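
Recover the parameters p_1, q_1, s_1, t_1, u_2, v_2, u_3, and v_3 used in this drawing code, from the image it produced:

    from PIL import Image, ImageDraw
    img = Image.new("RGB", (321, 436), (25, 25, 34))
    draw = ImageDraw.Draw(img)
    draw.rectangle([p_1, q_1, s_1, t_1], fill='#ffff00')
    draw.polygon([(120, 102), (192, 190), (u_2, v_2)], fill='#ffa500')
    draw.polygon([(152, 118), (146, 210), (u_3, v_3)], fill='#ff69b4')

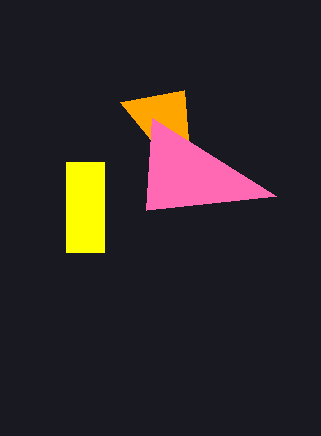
p_1 = 66
q_1 = 162
s_1 = 104
t_1 = 252
u_2 = 184
v_2 = 90
u_3 = 276
v_3 = 196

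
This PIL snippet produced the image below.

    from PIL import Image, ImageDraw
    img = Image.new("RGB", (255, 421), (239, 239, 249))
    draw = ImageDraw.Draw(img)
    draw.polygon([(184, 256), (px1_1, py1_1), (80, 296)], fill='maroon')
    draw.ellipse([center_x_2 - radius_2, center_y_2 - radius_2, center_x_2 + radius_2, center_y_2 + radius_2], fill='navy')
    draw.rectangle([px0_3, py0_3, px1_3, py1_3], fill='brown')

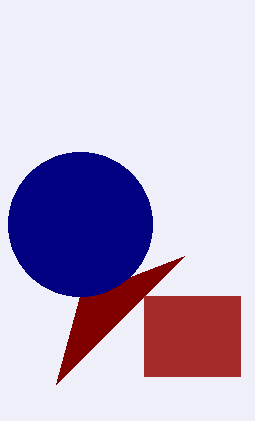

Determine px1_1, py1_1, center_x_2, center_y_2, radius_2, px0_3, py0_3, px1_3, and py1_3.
px1_1 = 56; py1_1 = 384; center_x_2 = 80; center_y_2 = 224; radius_2 = 72; px0_3 = 144; py0_3 = 296; px1_3 = 240; py1_3 = 376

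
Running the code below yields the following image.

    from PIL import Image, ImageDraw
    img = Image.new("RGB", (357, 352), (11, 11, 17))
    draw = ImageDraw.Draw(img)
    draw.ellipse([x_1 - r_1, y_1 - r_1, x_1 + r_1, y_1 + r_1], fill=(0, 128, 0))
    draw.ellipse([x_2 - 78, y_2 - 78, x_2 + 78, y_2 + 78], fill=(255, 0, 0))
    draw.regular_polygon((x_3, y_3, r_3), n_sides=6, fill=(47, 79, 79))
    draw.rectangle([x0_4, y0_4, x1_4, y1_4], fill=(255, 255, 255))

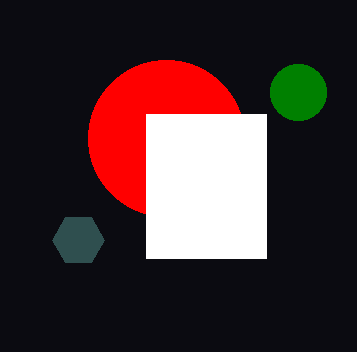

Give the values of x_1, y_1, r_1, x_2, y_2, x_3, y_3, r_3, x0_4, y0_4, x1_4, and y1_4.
x_1 = 298
y_1 = 92
r_1 = 28
x_2 = 166
y_2 = 138
x_3 = 78
y_3 = 240
r_3 = 26
x0_4 = 146
y0_4 = 114
x1_4 = 266
y1_4 = 258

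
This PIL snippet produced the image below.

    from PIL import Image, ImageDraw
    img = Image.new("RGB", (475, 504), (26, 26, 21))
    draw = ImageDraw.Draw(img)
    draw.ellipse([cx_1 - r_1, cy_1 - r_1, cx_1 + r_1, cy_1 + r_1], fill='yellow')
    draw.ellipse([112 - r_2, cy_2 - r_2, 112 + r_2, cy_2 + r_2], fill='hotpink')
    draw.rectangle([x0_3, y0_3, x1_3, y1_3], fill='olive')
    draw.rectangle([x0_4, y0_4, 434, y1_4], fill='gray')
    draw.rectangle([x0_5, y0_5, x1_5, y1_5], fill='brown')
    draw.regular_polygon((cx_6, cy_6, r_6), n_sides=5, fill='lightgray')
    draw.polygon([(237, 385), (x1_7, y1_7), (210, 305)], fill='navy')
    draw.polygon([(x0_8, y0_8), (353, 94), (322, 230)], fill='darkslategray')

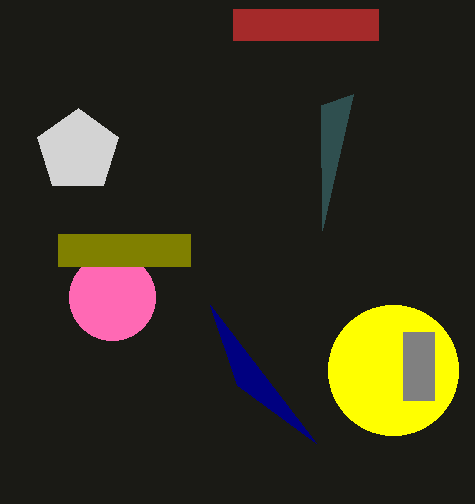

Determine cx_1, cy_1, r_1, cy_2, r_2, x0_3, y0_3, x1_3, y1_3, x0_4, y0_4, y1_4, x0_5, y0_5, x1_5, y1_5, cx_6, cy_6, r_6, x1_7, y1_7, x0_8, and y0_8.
cx_1 = 393, cy_1 = 370, r_1 = 65, cy_2 = 297, r_2 = 43, x0_3 = 58, y0_3 = 234, x1_3 = 190, y1_3 = 266, x0_4 = 403, y0_4 = 332, y1_4 = 400, x0_5 = 233, y0_5 = 9, x1_5 = 378, y1_5 = 40, cx_6 = 78, cy_6 = 151, r_6 = 43, x1_7 = 316, y1_7 = 443, x0_8 = 321, y0_8 = 105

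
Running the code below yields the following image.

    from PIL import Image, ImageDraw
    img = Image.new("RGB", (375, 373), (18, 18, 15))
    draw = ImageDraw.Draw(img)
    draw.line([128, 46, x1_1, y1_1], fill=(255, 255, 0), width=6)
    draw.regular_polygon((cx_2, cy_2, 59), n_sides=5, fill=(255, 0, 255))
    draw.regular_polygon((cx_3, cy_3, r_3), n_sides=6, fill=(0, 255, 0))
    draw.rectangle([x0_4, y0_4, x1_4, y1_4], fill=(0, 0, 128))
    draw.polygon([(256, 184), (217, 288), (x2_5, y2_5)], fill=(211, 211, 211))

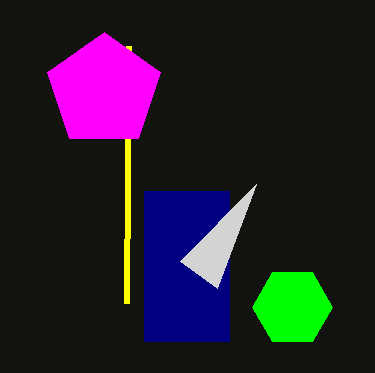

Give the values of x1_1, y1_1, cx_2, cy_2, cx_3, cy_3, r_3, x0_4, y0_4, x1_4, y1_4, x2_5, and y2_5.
x1_1 = 126, y1_1 = 303, cx_2 = 104, cy_2 = 91, cx_3 = 292, cy_3 = 307, r_3 = 40, x0_4 = 144, y0_4 = 191, x1_4 = 229, y1_4 = 341, x2_5 = 180, y2_5 = 261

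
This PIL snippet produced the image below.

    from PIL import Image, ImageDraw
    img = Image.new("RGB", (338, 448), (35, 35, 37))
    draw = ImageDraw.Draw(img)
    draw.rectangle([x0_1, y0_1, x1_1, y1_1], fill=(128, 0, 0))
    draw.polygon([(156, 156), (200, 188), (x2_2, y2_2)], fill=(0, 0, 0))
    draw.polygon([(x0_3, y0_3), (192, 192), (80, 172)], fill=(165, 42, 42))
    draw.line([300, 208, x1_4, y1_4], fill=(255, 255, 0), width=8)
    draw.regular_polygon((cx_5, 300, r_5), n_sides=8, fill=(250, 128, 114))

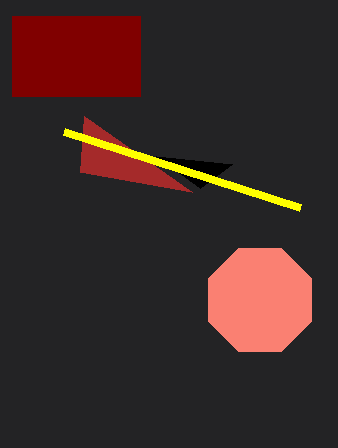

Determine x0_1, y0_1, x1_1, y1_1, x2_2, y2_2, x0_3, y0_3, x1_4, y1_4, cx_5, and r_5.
x0_1 = 12; y0_1 = 16; x1_1 = 140; y1_1 = 96; x2_2 = 232; y2_2 = 164; x0_3 = 84; y0_3 = 116; x1_4 = 64; y1_4 = 132; cx_5 = 260; r_5 = 56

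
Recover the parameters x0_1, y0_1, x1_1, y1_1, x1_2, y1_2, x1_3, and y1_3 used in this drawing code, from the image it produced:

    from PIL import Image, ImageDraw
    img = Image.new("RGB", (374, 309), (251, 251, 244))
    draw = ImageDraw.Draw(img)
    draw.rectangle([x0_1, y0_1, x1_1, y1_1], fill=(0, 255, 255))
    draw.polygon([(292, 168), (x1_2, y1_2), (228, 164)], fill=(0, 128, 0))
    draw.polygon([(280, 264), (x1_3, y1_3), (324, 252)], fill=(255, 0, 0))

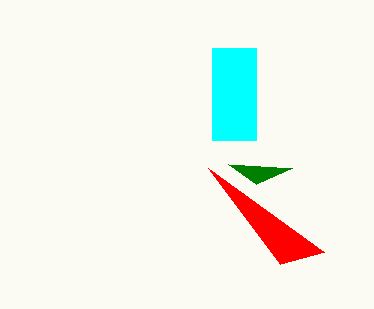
x0_1 = 212, y0_1 = 48, x1_1 = 256, y1_1 = 140, x1_2 = 256, y1_2 = 184, x1_3 = 208, y1_3 = 168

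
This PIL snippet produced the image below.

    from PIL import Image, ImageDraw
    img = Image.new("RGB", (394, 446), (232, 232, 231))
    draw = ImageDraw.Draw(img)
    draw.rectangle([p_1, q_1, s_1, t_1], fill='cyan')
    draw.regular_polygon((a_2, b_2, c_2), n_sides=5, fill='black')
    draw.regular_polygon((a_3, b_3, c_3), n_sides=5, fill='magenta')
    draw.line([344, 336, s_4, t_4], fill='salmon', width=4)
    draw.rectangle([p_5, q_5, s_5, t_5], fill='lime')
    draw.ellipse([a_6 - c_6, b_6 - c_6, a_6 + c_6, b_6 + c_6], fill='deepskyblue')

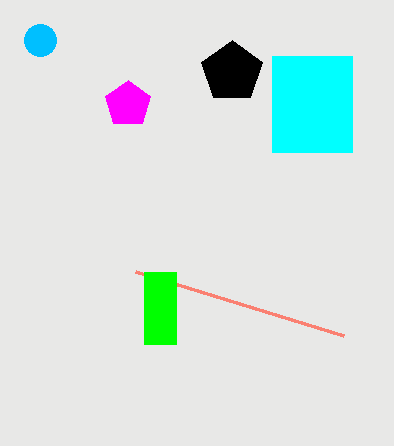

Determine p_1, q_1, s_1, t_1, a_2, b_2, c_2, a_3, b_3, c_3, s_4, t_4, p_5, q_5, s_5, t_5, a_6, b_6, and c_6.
p_1 = 272
q_1 = 56
s_1 = 352
t_1 = 152
a_2 = 232
b_2 = 72
c_2 = 32
a_3 = 128
b_3 = 104
c_3 = 24
s_4 = 136
t_4 = 272
p_5 = 144
q_5 = 272
s_5 = 176
t_5 = 344
a_6 = 40
b_6 = 40
c_6 = 16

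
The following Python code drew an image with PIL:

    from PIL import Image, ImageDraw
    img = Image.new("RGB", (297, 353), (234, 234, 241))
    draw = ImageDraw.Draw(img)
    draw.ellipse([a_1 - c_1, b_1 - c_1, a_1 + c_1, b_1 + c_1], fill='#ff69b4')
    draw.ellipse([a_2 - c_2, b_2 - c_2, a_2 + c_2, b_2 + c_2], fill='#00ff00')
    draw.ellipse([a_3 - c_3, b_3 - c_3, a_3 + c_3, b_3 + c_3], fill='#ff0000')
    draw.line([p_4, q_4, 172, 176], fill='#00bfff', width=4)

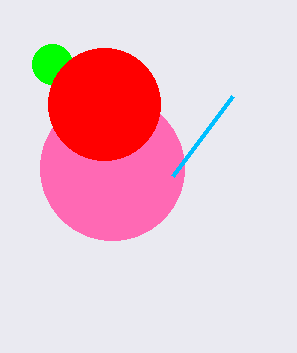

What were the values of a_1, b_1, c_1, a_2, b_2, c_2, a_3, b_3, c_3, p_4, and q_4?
a_1 = 112, b_1 = 168, c_1 = 72, a_2 = 52, b_2 = 64, c_2 = 20, a_3 = 104, b_3 = 104, c_3 = 56, p_4 = 232, q_4 = 96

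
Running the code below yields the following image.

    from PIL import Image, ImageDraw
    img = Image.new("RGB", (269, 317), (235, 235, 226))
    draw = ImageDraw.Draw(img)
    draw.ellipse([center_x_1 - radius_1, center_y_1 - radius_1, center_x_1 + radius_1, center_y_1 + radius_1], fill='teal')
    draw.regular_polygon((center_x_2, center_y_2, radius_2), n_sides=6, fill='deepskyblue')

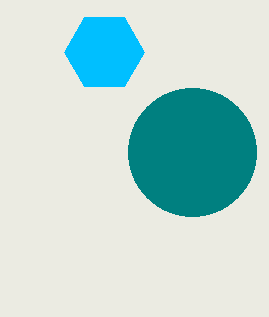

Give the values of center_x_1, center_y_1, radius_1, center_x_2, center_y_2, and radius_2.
center_x_1 = 192, center_y_1 = 152, radius_1 = 64, center_x_2 = 104, center_y_2 = 52, radius_2 = 40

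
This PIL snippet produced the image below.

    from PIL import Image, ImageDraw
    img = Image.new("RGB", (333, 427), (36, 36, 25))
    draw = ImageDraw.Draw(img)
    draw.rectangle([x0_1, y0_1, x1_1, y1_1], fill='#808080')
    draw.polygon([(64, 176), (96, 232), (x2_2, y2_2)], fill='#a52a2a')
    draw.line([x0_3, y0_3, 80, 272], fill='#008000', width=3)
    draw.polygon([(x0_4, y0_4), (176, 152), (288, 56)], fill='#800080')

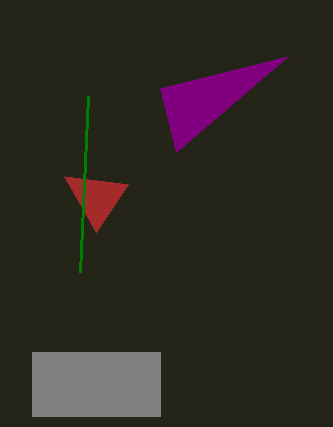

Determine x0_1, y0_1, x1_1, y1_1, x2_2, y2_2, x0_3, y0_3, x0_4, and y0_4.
x0_1 = 32
y0_1 = 352
x1_1 = 160
y1_1 = 416
x2_2 = 128
y2_2 = 184
x0_3 = 88
y0_3 = 96
x0_4 = 160
y0_4 = 88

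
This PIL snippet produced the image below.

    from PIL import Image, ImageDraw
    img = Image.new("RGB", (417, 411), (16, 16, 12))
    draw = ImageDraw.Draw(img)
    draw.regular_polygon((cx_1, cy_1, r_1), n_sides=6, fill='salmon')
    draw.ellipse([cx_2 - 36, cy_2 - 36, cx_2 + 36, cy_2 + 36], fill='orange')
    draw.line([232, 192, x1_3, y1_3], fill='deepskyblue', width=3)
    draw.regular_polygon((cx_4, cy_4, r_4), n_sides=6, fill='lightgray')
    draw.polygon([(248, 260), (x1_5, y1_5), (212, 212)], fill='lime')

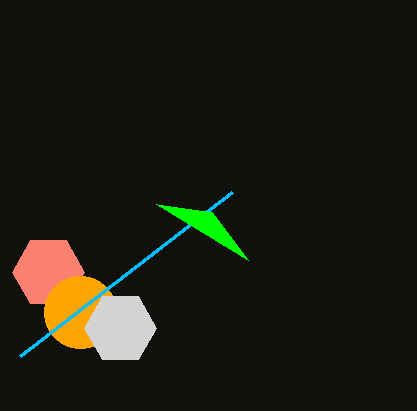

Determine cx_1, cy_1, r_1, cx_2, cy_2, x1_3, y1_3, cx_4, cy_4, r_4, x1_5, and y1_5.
cx_1 = 48
cy_1 = 272
r_1 = 36
cx_2 = 80
cy_2 = 312
x1_3 = 20
y1_3 = 356
cx_4 = 120
cy_4 = 328
r_4 = 36
x1_5 = 156
y1_5 = 204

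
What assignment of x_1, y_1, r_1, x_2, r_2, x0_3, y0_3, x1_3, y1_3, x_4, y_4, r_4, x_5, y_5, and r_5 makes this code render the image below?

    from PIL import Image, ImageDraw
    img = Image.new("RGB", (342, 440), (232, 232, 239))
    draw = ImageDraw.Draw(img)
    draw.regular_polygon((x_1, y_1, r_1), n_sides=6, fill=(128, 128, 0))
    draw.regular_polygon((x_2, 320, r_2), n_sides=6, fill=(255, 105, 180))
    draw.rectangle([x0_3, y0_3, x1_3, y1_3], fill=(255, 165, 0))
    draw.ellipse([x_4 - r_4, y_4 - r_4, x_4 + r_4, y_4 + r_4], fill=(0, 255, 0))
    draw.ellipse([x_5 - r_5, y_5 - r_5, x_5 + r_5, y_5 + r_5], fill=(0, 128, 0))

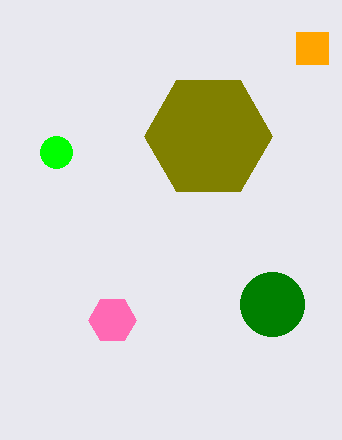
x_1 = 208; y_1 = 136; r_1 = 64; x_2 = 112; r_2 = 24; x0_3 = 296; y0_3 = 32; x1_3 = 328; y1_3 = 64; x_4 = 56; y_4 = 152; r_4 = 16; x_5 = 272; y_5 = 304; r_5 = 32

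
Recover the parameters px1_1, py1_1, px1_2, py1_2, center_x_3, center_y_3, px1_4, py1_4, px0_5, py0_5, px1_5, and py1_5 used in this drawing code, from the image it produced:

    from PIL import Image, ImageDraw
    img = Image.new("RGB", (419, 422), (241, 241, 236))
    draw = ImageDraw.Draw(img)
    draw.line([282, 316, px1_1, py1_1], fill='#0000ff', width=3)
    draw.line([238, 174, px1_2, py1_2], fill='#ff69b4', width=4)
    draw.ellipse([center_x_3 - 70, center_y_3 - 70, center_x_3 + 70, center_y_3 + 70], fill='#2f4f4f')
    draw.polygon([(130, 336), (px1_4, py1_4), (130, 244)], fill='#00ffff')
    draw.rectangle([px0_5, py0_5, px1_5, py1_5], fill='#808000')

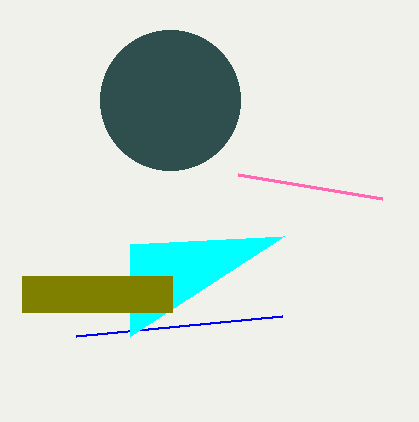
px1_1 = 76, py1_1 = 336, px1_2 = 382, py1_2 = 198, center_x_3 = 170, center_y_3 = 100, px1_4 = 284, py1_4 = 236, px0_5 = 22, py0_5 = 276, px1_5 = 172, py1_5 = 312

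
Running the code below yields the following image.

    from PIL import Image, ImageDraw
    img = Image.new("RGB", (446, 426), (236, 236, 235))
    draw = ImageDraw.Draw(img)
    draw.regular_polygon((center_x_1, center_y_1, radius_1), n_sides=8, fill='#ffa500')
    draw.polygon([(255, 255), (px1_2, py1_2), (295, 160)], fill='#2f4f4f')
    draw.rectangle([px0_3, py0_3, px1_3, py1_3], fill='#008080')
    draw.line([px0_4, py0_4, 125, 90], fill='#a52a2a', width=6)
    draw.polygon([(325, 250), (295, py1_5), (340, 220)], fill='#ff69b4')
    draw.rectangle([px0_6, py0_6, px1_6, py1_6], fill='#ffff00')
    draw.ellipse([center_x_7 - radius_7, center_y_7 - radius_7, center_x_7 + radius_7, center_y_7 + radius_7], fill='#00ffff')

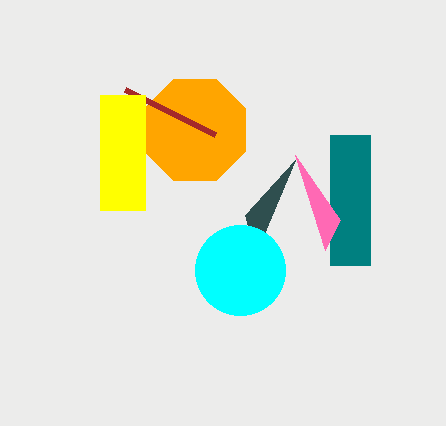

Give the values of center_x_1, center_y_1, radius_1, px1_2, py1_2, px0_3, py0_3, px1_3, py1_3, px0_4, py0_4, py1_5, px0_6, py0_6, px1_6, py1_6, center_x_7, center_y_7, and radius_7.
center_x_1 = 195, center_y_1 = 130, radius_1 = 55, px1_2 = 245, py1_2 = 215, px0_3 = 330, py0_3 = 135, px1_3 = 370, py1_3 = 265, px0_4 = 215, py0_4 = 135, py1_5 = 155, px0_6 = 100, py0_6 = 95, px1_6 = 145, py1_6 = 210, center_x_7 = 240, center_y_7 = 270, radius_7 = 45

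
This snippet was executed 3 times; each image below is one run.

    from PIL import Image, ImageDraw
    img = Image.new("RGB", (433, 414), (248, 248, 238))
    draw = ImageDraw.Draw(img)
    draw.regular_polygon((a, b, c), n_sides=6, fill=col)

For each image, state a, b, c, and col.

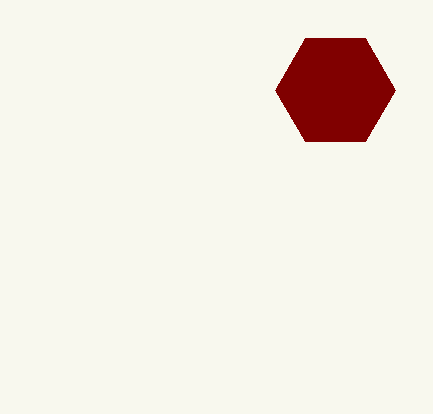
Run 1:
a = 335
b = 90
c = 60
col = 'maroon'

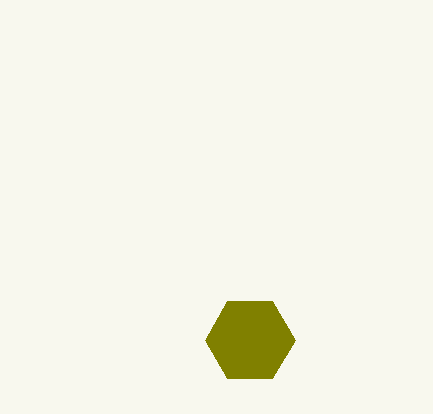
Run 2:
a = 250; b = 340; c = 45; col = 'olive'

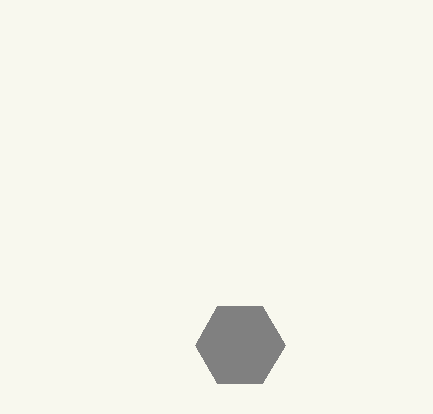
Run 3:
a = 240
b = 345
c = 45
col = 'gray'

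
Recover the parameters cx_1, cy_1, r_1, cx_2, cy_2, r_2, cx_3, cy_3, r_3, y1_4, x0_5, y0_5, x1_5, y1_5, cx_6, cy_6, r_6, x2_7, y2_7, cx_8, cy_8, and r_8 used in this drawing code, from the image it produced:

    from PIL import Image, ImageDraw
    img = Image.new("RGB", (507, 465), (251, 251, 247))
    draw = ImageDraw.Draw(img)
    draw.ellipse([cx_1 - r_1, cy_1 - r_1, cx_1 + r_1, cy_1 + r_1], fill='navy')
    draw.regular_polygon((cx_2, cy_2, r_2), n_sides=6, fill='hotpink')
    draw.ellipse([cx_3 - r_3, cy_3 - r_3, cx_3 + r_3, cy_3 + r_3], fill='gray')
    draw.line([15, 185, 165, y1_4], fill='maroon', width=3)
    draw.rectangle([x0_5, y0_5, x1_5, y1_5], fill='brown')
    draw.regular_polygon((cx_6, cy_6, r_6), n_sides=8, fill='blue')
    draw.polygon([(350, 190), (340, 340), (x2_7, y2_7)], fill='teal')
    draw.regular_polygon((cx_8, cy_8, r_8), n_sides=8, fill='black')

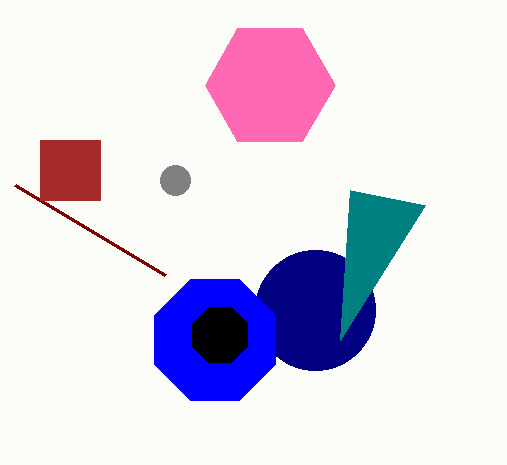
cx_1 = 315
cy_1 = 310
r_1 = 60
cx_2 = 270
cy_2 = 85
r_2 = 65
cx_3 = 175
cy_3 = 180
r_3 = 15
y1_4 = 275
x0_5 = 40
y0_5 = 140
x1_5 = 100
y1_5 = 200
cx_6 = 215
cy_6 = 340
r_6 = 65
x2_7 = 425
y2_7 = 205
cx_8 = 220
cy_8 = 335
r_8 = 30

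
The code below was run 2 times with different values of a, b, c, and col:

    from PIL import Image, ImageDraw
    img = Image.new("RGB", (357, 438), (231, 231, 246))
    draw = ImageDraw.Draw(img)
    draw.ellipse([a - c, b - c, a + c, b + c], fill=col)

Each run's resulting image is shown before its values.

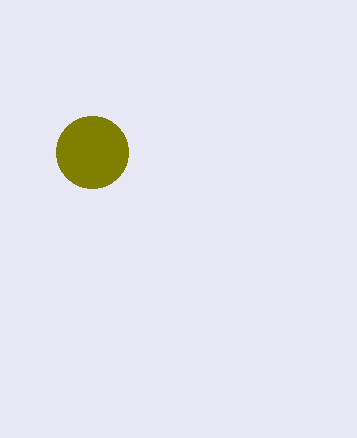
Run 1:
a = 92; b = 152; c = 36; col = 'olive'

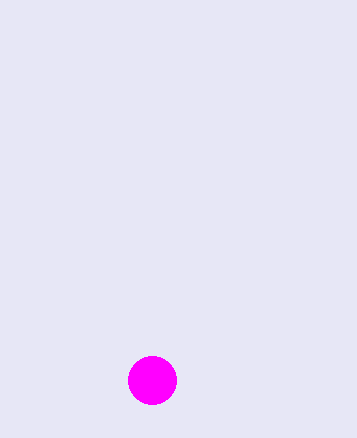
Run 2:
a = 152; b = 380; c = 24; col = 'magenta'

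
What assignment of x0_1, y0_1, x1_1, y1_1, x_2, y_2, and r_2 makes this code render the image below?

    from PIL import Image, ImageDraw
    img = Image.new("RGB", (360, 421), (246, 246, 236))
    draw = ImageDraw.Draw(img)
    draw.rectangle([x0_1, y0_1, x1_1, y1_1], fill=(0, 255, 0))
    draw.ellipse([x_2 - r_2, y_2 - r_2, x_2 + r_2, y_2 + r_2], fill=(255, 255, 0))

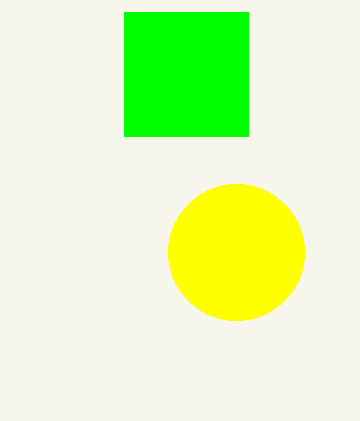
x0_1 = 124; y0_1 = 12; x1_1 = 248; y1_1 = 136; x_2 = 236; y_2 = 252; r_2 = 68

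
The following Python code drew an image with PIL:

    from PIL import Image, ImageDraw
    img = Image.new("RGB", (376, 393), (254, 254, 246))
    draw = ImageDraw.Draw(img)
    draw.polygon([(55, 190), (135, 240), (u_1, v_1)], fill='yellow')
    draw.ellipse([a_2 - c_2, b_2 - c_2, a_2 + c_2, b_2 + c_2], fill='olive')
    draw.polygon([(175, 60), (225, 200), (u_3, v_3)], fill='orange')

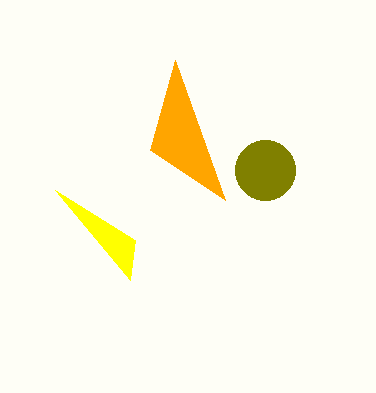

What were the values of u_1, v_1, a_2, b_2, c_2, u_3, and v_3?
u_1 = 130, v_1 = 280, a_2 = 265, b_2 = 170, c_2 = 30, u_3 = 150, v_3 = 150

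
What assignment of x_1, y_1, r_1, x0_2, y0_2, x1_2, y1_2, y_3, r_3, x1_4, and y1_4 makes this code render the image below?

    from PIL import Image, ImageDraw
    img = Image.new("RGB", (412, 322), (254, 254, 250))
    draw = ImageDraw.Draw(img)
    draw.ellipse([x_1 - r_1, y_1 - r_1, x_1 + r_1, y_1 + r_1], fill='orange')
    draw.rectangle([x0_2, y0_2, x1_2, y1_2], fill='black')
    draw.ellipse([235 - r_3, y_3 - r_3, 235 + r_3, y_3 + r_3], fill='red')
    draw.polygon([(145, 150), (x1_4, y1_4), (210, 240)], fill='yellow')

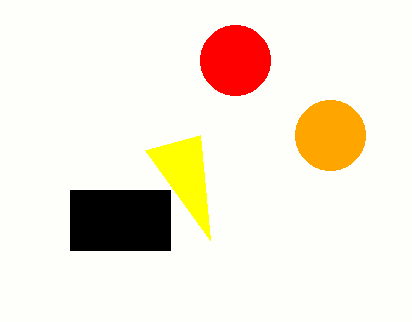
x_1 = 330, y_1 = 135, r_1 = 35, x0_2 = 70, y0_2 = 190, x1_2 = 170, y1_2 = 250, y_3 = 60, r_3 = 35, x1_4 = 200, y1_4 = 135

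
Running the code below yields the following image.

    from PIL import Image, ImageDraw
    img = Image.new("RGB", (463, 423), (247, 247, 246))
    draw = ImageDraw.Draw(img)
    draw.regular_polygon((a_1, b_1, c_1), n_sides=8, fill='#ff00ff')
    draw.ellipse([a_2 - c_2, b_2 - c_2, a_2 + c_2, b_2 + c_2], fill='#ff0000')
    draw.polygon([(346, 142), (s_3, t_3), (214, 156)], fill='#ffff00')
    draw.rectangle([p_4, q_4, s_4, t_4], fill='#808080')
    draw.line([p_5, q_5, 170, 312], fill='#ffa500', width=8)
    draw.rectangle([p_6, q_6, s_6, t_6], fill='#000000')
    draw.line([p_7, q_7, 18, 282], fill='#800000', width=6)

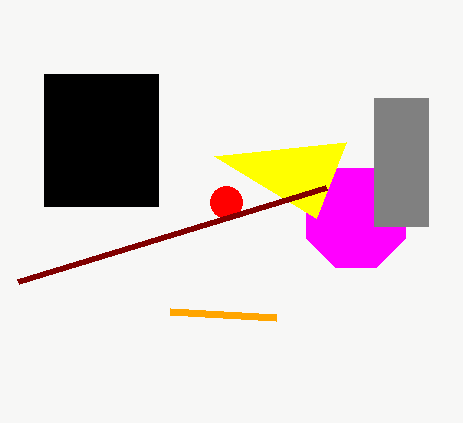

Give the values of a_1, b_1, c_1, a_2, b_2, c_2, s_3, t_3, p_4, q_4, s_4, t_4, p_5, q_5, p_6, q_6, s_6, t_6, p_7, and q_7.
a_1 = 356, b_1 = 218, c_1 = 54, a_2 = 226, b_2 = 202, c_2 = 16, s_3 = 316, t_3 = 218, p_4 = 374, q_4 = 98, s_4 = 428, t_4 = 226, p_5 = 276, q_5 = 318, p_6 = 44, q_6 = 74, s_6 = 158, t_6 = 206, p_7 = 326, q_7 = 188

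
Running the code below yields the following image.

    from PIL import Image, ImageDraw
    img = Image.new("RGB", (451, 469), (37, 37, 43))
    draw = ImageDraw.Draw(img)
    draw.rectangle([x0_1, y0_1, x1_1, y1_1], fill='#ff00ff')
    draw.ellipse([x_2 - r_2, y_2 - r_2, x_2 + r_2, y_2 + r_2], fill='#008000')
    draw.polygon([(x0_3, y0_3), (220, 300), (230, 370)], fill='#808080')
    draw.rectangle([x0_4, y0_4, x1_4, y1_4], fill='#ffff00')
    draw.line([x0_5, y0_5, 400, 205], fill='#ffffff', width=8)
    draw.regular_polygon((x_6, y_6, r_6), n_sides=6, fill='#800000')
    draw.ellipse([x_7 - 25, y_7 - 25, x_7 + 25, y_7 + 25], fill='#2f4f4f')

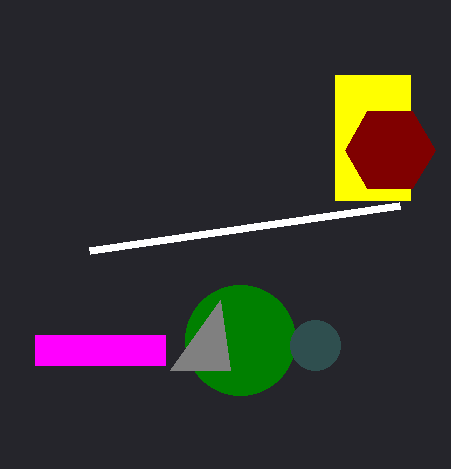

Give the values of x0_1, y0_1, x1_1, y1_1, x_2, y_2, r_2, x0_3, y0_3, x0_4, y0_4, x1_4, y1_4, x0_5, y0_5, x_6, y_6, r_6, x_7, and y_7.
x0_1 = 35
y0_1 = 335
x1_1 = 165
y1_1 = 365
x_2 = 240
y_2 = 340
r_2 = 55
x0_3 = 170
y0_3 = 370
x0_4 = 335
y0_4 = 75
x1_4 = 410
y1_4 = 200
x0_5 = 90
y0_5 = 250
x_6 = 390
y_6 = 150
r_6 = 45
x_7 = 315
y_7 = 345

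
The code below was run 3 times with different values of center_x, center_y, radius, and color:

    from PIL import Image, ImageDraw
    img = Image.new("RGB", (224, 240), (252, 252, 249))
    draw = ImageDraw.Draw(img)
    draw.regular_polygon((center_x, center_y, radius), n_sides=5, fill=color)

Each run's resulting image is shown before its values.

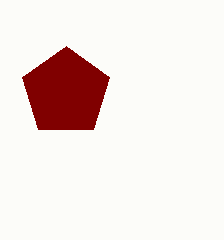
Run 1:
center_x = 66, center_y = 92, radius = 46, color = 'maroon'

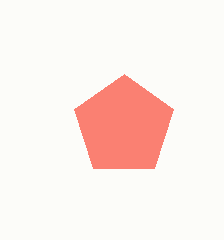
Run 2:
center_x = 124; center_y = 126; radius = 52; color = 'salmon'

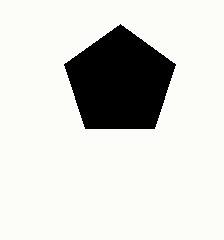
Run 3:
center_x = 120; center_y = 82; radius = 58; color = 'black'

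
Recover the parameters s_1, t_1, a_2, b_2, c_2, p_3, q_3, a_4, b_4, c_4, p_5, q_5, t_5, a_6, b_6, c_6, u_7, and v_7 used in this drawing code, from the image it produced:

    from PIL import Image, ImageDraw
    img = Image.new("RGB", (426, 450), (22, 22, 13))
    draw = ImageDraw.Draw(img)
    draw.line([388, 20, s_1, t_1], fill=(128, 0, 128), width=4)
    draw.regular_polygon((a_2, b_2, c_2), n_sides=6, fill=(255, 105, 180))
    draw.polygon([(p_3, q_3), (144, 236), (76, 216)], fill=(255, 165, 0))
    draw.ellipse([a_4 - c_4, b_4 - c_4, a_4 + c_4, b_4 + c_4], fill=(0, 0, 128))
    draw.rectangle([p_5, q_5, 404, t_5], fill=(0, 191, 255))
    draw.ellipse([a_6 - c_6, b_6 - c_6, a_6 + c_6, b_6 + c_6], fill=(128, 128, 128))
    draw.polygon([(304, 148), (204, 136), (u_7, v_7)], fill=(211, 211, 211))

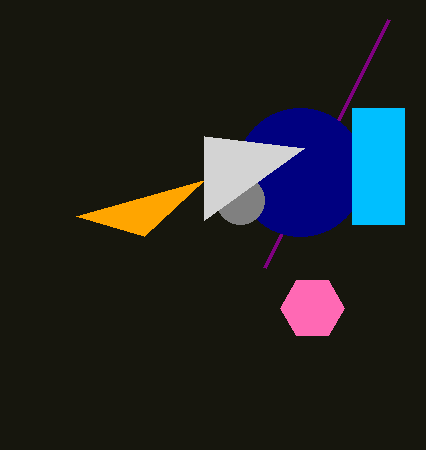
s_1 = 264; t_1 = 268; a_2 = 312; b_2 = 308; c_2 = 32; p_3 = 204; q_3 = 180; a_4 = 300; b_4 = 172; c_4 = 64; p_5 = 352; q_5 = 108; t_5 = 224; a_6 = 240; b_6 = 200; c_6 = 24; u_7 = 204; v_7 = 220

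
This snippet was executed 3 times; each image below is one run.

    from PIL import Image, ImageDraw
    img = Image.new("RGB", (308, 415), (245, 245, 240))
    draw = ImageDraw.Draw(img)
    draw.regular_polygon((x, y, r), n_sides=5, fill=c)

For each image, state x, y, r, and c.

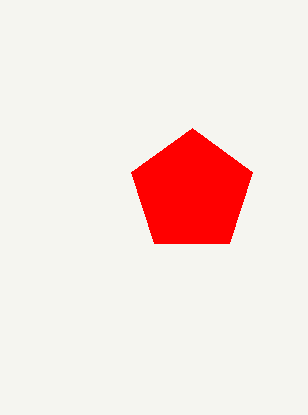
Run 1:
x = 192; y = 192; r = 64; c = 'red'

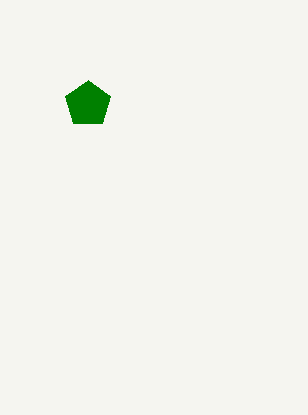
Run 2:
x = 88
y = 104
r = 24
c = 'green'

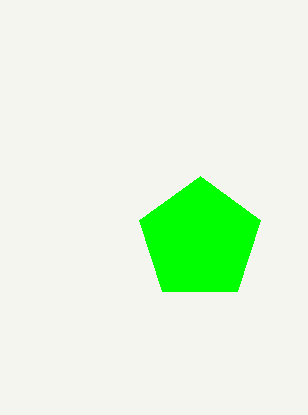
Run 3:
x = 200; y = 240; r = 64; c = 'lime'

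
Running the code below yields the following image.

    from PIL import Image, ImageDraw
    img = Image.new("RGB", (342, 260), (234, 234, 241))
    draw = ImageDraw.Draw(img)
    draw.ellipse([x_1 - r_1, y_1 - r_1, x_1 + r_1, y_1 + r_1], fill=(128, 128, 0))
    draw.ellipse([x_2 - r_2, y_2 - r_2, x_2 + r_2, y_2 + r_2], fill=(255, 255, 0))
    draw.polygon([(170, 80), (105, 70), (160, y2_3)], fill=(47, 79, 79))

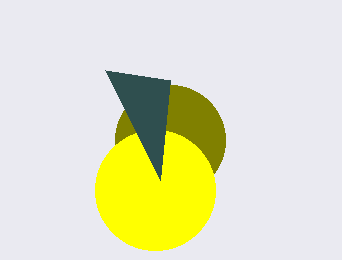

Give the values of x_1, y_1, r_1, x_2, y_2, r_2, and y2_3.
x_1 = 170; y_1 = 140; r_1 = 55; x_2 = 155; y_2 = 190; r_2 = 60; y2_3 = 180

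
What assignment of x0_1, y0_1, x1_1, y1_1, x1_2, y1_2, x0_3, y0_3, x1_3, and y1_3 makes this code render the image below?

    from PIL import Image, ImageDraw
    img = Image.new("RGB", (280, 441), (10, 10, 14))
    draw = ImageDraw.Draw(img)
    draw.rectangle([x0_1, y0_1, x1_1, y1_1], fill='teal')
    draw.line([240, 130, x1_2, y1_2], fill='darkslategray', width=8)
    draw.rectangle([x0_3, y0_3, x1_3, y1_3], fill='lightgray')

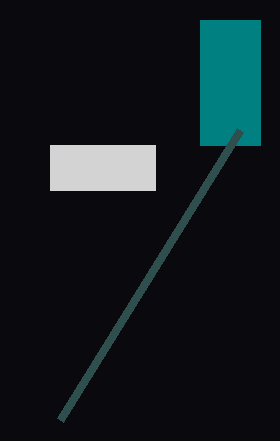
x0_1 = 200
y0_1 = 20
x1_1 = 260
y1_1 = 145
x1_2 = 60
y1_2 = 420
x0_3 = 50
y0_3 = 145
x1_3 = 155
y1_3 = 190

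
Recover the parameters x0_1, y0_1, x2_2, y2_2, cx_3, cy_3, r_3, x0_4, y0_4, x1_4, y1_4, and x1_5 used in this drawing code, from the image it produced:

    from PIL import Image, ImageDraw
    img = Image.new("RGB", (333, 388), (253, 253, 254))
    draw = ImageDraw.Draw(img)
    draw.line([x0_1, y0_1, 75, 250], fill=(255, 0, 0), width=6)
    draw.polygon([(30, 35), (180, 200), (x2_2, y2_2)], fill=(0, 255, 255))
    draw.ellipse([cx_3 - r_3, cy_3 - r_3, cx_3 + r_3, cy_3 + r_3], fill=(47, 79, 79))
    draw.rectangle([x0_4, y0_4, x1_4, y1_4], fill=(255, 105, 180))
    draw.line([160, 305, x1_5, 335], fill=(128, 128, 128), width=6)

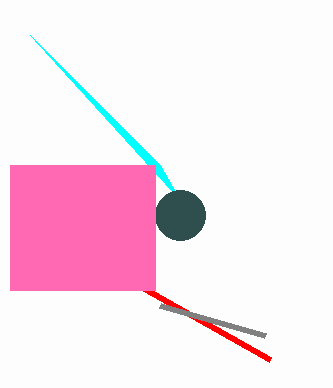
x0_1 = 270; y0_1 = 360; x2_2 = 160; y2_2 = 165; cx_3 = 180; cy_3 = 215; r_3 = 25; x0_4 = 10; y0_4 = 165; x1_4 = 155; y1_4 = 290; x1_5 = 265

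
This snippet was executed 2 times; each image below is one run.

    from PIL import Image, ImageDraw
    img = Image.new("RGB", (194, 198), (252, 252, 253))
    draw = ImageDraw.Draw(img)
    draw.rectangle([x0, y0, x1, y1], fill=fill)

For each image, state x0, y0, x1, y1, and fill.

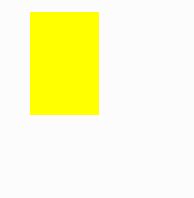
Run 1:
x0 = 30
y0 = 12
x1 = 98
y1 = 114
fill = 'yellow'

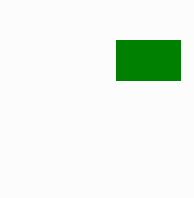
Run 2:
x0 = 116, y0 = 40, x1 = 180, y1 = 80, fill = 'green'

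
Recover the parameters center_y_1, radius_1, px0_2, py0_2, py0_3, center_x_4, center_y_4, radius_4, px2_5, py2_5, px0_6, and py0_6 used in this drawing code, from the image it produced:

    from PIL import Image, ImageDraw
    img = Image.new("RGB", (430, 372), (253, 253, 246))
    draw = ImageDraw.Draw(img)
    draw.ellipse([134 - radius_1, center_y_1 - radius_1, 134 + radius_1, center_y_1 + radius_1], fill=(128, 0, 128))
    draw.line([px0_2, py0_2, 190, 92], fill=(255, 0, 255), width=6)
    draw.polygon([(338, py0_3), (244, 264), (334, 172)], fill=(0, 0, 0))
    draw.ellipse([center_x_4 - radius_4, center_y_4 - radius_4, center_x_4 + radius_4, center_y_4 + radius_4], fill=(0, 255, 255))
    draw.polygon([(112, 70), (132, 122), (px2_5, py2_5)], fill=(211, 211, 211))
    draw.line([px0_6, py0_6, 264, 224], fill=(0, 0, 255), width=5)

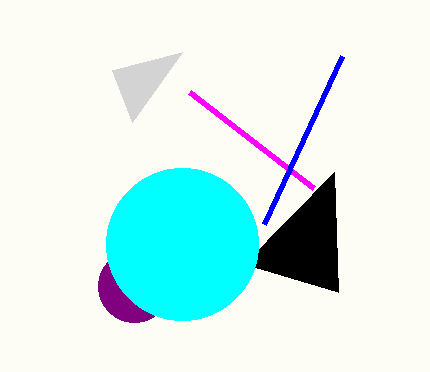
center_y_1 = 286; radius_1 = 36; px0_2 = 314; py0_2 = 188; py0_3 = 292; center_x_4 = 182; center_y_4 = 244; radius_4 = 76; px2_5 = 182; py2_5 = 52; px0_6 = 342; py0_6 = 56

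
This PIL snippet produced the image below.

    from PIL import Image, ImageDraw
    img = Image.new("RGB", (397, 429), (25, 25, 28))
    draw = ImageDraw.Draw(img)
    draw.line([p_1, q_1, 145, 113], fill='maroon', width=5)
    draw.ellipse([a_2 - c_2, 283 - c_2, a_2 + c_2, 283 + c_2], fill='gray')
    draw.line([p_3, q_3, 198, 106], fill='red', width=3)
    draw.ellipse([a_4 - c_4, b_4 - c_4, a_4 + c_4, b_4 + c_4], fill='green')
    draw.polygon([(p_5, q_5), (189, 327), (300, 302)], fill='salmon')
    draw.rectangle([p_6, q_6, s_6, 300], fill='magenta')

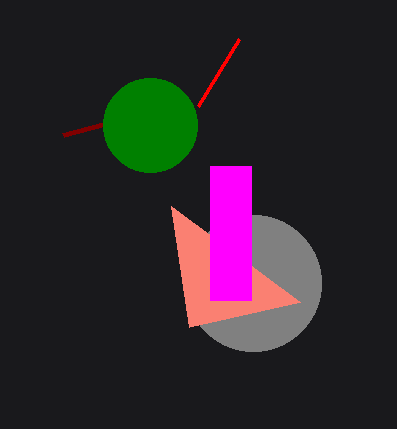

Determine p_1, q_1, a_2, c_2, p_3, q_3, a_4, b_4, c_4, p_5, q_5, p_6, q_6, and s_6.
p_1 = 63, q_1 = 135, a_2 = 253, c_2 = 68, p_3 = 239, q_3 = 39, a_4 = 150, b_4 = 125, c_4 = 47, p_5 = 171, q_5 = 206, p_6 = 210, q_6 = 166, s_6 = 251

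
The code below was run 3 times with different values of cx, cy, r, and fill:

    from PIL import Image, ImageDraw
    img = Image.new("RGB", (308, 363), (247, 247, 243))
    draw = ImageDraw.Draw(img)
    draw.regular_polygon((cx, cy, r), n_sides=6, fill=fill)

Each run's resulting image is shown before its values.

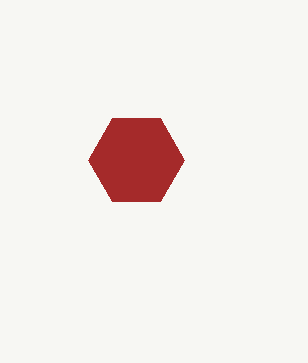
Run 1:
cx = 136; cy = 160; r = 48; fill = 'brown'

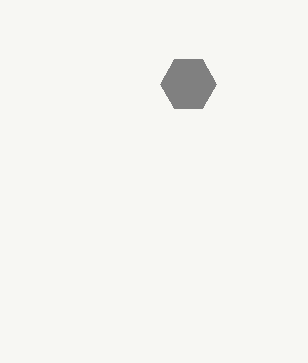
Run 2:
cx = 188; cy = 84; r = 28; fill = 'gray'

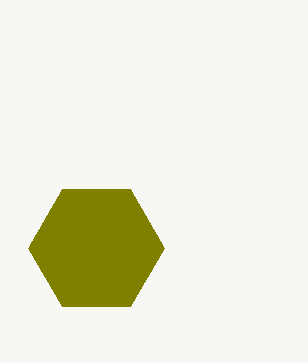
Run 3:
cx = 96; cy = 248; r = 68; fill = 'olive'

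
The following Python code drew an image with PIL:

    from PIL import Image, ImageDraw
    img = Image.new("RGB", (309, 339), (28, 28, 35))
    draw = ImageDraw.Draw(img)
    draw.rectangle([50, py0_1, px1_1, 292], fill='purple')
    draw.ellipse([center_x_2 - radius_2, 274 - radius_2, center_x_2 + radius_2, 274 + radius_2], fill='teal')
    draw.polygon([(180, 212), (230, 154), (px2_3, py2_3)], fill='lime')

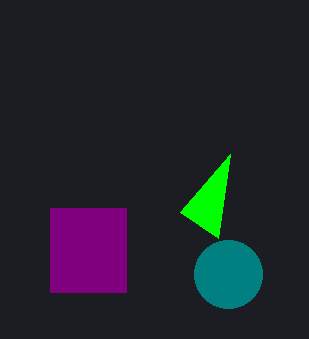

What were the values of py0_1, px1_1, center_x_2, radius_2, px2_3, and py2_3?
py0_1 = 208
px1_1 = 126
center_x_2 = 228
radius_2 = 34
px2_3 = 218
py2_3 = 238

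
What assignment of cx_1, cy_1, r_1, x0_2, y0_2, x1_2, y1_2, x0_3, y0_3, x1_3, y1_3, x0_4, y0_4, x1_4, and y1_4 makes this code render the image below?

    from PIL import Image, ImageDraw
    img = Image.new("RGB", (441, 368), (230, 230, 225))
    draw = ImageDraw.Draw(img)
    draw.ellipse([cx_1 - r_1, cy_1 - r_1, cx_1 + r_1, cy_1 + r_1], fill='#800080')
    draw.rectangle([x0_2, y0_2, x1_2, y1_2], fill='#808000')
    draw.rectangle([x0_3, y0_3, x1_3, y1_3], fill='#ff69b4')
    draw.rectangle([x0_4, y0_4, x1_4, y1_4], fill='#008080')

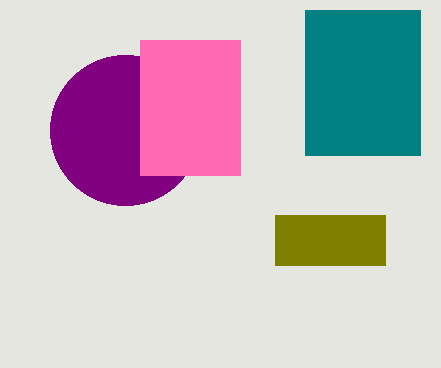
cx_1 = 125; cy_1 = 130; r_1 = 75; x0_2 = 275; y0_2 = 215; x1_2 = 385; y1_2 = 265; x0_3 = 140; y0_3 = 40; x1_3 = 240; y1_3 = 175; x0_4 = 305; y0_4 = 10; x1_4 = 420; y1_4 = 155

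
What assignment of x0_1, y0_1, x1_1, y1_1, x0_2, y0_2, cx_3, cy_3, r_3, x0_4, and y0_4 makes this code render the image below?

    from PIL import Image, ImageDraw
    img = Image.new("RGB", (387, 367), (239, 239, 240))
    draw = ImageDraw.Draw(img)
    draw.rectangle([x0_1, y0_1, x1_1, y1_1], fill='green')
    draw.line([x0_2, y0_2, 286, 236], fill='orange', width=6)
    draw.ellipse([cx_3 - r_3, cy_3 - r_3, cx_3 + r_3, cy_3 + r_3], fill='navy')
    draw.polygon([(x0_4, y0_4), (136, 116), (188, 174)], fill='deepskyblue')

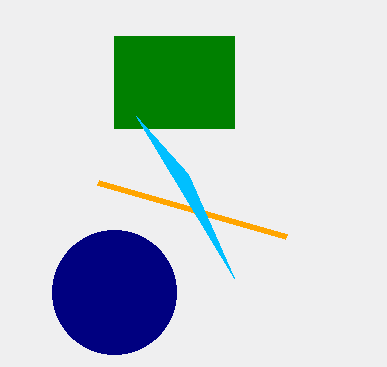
x0_1 = 114; y0_1 = 36; x1_1 = 234; y1_1 = 128; x0_2 = 98; y0_2 = 182; cx_3 = 114; cy_3 = 292; r_3 = 62; x0_4 = 234; y0_4 = 278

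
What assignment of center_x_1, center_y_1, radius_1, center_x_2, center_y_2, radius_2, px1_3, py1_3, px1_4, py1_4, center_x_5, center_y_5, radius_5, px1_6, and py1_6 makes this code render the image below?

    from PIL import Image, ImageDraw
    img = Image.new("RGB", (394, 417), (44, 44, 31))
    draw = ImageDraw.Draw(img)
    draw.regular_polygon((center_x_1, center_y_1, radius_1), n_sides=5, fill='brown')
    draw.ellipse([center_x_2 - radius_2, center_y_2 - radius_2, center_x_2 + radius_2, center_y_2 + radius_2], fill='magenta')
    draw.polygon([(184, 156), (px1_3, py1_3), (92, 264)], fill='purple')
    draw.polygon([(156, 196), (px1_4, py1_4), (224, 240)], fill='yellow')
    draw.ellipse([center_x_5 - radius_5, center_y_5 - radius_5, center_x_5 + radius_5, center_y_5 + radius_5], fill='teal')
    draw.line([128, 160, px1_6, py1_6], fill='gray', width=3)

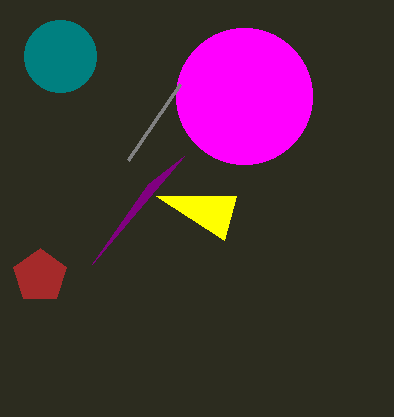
center_x_1 = 40
center_y_1 = 276
radius_1 = 28
center_x_2 = 244
center_y_2 = 96
radius_2 = 68
px1_3 = 148
py1_3 = 184
px1_4 = 236
py1_4 = 196
center_x_5 = 60
center_y_5 = 56
radius_5 = 36
px1_6 = 180
py1_6 = 84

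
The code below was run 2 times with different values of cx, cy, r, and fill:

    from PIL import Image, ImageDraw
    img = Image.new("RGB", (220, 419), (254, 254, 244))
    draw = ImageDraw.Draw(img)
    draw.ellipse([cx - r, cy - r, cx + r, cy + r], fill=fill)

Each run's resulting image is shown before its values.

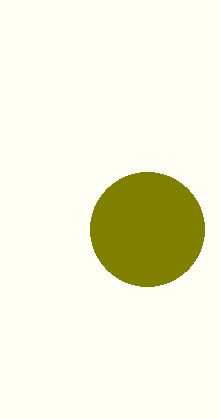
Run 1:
cx = 147; cy = 229; r = 57; fill = 'olive'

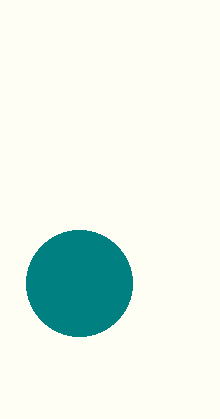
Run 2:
cx = 79, cy = 283, r = 53, fill = 'teal'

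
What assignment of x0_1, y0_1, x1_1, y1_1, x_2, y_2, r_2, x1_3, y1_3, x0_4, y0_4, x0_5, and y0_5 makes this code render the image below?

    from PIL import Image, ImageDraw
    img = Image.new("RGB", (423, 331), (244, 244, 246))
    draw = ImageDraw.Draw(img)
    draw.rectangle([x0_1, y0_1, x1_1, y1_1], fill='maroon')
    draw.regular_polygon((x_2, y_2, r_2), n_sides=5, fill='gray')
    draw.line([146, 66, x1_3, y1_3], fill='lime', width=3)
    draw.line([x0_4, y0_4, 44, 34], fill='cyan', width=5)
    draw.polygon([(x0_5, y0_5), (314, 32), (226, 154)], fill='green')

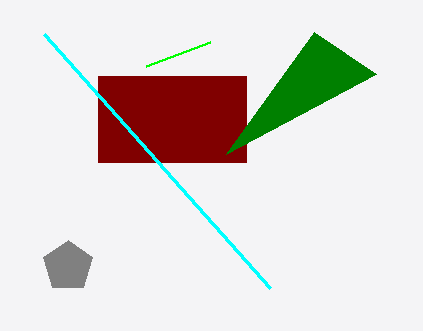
x0_1 = 98
y0_1 = 76
x1_1 = 246
y1_1 = 162
x_2 = 68
y_2 = 266
r_2 = 26
x1_3 = 210
y1_3 = 42
x0_4 = 270
y0_4 = 288
x0_5 = 376
y0_5 = 74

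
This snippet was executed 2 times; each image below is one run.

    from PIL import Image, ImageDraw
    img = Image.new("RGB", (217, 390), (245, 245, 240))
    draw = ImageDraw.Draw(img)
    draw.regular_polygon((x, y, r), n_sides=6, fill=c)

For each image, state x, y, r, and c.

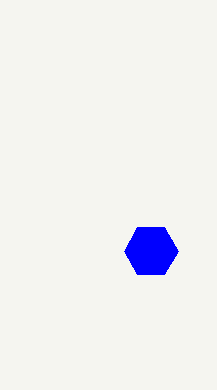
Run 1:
x = 151, y = 251, r = 27, c = 'blue'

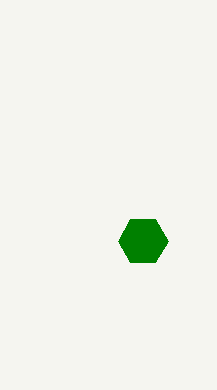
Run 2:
x = 143; y = 241; r = 25; c = 'green'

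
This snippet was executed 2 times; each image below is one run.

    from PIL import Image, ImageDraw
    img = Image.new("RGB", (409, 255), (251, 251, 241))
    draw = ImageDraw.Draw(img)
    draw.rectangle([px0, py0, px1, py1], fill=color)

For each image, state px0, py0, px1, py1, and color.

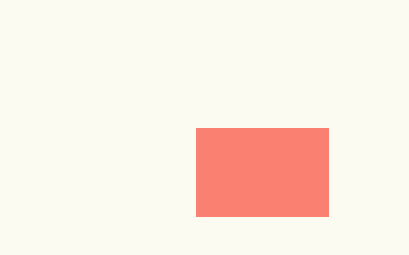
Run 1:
px0 = 196, py0 = 128, px1 = 328, py1 = 216, color = 'salmon'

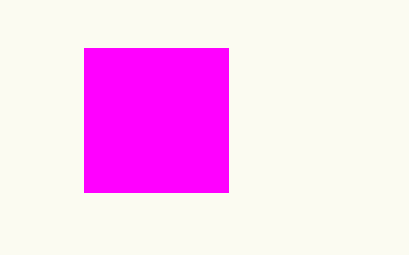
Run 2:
px0 = 84, py0 = 48, px1 = 228, py1 = 192, color = 'magenta'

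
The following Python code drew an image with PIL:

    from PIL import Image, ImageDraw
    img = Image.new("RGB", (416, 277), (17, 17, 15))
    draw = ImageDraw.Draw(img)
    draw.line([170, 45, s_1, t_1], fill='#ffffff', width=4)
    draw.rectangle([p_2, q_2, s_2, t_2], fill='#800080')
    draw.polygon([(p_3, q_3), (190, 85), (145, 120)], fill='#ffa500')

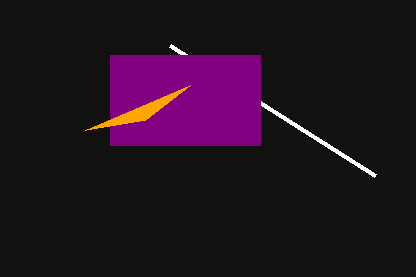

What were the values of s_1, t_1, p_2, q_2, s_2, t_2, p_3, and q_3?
s_1 = 375
t_1 = 175
p_2 = 110
q_2 = 55
s_2 = 260
t_2 = 145
p_3 = 85
q_3 = 130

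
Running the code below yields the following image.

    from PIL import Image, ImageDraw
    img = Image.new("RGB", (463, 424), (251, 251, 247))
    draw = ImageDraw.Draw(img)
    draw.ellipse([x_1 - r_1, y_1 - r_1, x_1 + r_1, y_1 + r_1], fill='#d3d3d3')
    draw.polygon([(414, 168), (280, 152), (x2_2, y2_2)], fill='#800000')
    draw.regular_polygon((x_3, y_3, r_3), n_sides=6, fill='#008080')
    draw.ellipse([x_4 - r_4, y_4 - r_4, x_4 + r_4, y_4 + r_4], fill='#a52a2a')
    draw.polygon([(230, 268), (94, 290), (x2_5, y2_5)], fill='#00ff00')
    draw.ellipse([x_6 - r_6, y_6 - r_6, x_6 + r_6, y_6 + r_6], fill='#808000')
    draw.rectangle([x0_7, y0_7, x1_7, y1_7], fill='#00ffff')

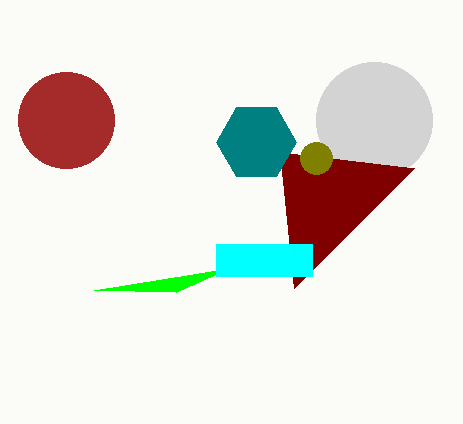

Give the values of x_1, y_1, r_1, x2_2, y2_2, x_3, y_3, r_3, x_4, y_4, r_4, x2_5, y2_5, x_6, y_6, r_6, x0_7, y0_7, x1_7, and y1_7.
x_1 = 374; y_1 = 120; r_1 = 58; x2_2 = 294; y2_2 = 288; x_3 = 256; y_3 = 142; r_3 = 40; x_4 = 66; y_4 = 120; r_4 = 48; x2_5 = 176; y2_5 = 292; x_6 = 316; y_6 = 158; r_6 = 16; x0_7 = 216; y0_7 = 244; x1_7 = 312; y1_7 = 276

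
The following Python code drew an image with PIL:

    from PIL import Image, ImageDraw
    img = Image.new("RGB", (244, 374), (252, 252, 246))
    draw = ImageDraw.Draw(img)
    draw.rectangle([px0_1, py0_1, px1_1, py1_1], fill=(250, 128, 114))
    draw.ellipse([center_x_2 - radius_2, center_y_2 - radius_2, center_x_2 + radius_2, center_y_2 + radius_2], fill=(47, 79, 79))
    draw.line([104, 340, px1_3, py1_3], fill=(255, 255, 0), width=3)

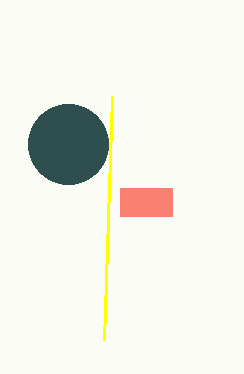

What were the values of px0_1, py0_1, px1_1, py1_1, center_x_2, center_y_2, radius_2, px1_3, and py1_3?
px0_1 = 120; py0_1 = 188; px1_1 = 172; py1_1 = 216; center_x_2 = 68; center_y_2 = 144; radius_2 = 40; px1_3 = 112; py1_3 = 96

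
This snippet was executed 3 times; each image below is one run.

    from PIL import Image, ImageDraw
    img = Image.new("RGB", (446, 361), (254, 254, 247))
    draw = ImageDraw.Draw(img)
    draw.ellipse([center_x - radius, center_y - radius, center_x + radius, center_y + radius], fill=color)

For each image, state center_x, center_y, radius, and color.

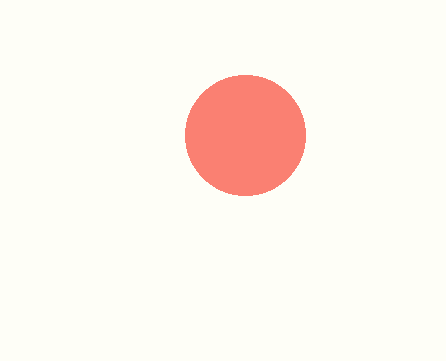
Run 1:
center_x = 245; center_y = 135; radius = 60; color = 'salmon'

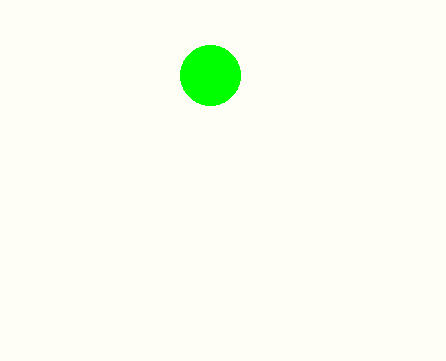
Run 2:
center_x = 210, center_y = 75, radius = 30, color = 'lime'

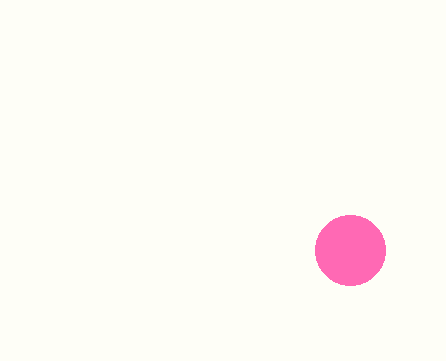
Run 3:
center_x = 350, center_y = 250, radius = 35, color = 'hotpink'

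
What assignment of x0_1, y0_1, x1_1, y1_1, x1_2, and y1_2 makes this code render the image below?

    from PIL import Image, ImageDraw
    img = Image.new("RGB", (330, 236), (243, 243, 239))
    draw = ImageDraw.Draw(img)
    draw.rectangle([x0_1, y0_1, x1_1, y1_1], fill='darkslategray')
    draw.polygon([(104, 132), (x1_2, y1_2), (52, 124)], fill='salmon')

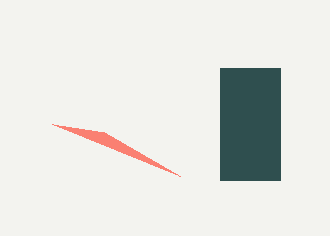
x0_1 = 220; y0_1 = 68; x1_1 = 280; y1_1 = 180; x1_2 = 180; y1_2 = 176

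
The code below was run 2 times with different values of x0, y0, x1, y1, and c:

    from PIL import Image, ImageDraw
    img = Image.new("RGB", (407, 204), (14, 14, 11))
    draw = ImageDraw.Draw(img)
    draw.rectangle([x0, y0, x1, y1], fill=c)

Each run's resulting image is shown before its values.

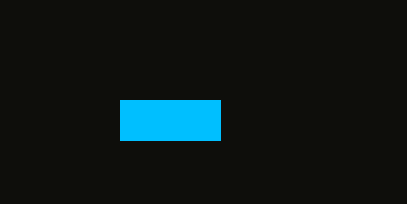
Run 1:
x0 = 120
y0 = 100
x1 = 220
y1 = 140
c = 'deepskyblue'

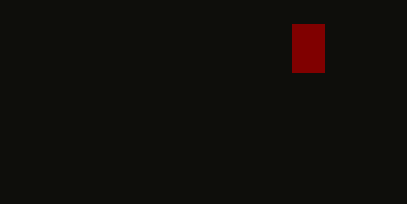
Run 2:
x0 = 292, y0 = 24, x1 = 324, y1 = 72, c = 'maroon'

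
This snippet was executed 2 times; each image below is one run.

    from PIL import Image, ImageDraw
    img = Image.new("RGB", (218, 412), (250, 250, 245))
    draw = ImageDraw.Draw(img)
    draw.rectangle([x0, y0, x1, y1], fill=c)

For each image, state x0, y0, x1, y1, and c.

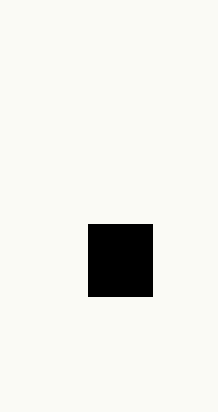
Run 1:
x0 = 88; y0 = 224; x1 = 152; y1 = 296; c = 'black'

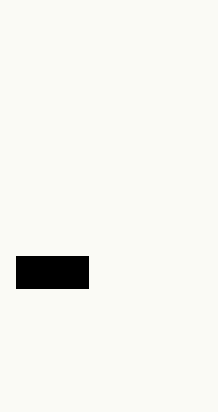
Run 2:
x0 = 16, y0 = 256, x1 = 88, y1 = 288, c = 'black'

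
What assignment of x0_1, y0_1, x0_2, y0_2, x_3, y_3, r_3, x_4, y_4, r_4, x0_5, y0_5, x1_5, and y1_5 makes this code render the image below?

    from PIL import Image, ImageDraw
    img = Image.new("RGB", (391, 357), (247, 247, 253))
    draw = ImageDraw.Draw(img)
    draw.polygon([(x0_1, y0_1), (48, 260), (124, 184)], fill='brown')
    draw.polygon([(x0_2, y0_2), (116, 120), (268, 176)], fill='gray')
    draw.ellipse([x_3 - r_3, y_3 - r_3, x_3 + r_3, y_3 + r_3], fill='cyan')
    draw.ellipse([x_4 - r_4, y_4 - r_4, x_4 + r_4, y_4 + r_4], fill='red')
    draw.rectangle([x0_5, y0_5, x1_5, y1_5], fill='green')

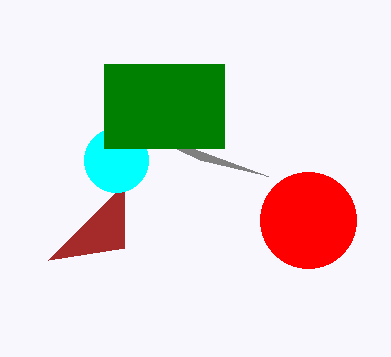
x0_1 = 124; y0_1 = 248; x0_2 = 200; y0_2 = 160; x_3 = 116; y_3 = 160; r_3 = 32; x_4 = 308; y_4 = 220; r_4 = 48; x0_5 = 104; y0_5 = 64; x1_5 = 224; y1_5 = 148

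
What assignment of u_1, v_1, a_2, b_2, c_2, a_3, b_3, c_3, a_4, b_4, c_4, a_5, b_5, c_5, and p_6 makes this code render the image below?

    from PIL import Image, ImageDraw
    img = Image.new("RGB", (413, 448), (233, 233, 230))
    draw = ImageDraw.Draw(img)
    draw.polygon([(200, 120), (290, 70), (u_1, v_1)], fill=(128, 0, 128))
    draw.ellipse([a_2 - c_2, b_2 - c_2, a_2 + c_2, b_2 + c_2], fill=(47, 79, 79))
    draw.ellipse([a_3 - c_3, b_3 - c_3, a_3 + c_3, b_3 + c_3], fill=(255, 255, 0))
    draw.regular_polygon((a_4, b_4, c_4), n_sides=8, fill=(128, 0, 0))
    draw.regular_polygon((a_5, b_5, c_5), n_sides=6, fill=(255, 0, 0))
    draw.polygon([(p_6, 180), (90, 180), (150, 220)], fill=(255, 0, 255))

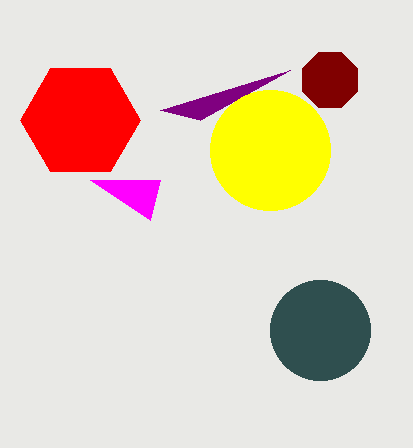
u_1 = 160
v_1 = 110
a_2 = 320
b_2 = 330
c_2 = 50
a_3 = 270
b_3 = 150
c_3 = 60
a_4 = 330
b_4 = 80
c_4 = 30
a_5 = 80
b_5 = 120
c_5 = 60
p_6 = 160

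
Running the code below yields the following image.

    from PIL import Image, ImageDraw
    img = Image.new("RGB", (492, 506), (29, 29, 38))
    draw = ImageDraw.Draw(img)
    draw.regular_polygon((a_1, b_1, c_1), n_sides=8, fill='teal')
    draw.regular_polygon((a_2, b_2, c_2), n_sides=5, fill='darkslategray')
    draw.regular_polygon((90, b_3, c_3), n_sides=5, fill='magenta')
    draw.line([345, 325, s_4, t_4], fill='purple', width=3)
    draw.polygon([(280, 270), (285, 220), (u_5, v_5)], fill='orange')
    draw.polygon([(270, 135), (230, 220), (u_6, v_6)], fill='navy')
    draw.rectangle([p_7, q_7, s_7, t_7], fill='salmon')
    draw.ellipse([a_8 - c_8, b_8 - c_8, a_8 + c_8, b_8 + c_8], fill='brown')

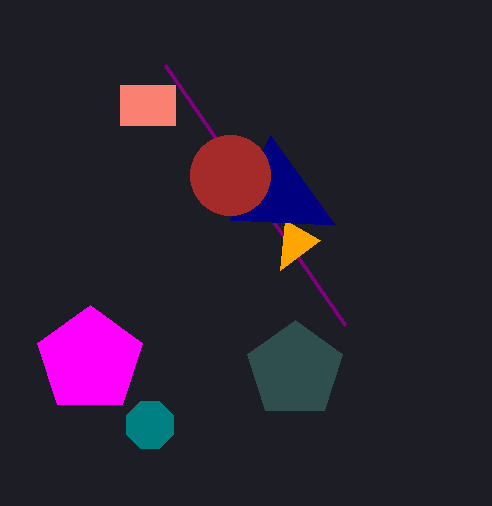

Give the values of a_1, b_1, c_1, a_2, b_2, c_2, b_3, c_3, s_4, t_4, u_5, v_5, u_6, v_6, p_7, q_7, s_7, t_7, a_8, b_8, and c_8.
a_1 = 150
b_1 = 425
c_1 = 25
a_2 = 295
b_2 = 370
c_2 = 50
b_3 = 360
c_3 = 55
s_4 = 165
t_4 = 65
u_5 = 320
v_5 = 240
u_6 = 335
v_6 = 225
p_7 = 120
q_7 = 85
s_7 = 175
t_7 = 125
a_8 = 230
b_8 = 175
c_8 = 40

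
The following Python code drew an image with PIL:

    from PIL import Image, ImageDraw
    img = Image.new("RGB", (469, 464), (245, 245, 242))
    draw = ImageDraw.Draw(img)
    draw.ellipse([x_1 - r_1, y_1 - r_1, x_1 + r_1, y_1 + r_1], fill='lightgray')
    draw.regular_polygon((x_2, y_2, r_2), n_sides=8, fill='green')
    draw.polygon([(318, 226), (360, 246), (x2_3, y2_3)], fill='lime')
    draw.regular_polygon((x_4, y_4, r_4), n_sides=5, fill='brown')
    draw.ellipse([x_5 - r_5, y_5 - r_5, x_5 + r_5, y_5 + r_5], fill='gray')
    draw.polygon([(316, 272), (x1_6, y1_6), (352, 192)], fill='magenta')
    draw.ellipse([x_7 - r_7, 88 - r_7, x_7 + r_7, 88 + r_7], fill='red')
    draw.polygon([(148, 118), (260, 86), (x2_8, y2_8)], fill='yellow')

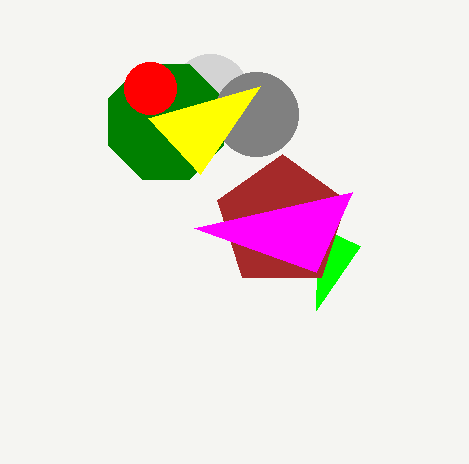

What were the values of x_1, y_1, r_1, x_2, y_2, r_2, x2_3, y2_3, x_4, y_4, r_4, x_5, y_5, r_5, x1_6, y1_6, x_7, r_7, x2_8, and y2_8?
x_1 = 210; y_1 = 92; r_1 = 38; x_2 = 166; y_2 = 122; r_2 = 62; x2_3 = 316; y2_3 = 310; x_4 = 282; y_4 = 222; r_4 = 68; x_5 = 256; y_5 = 114; r_5 = 42; x1_6 = 194; y1_6 = 228; x_7 = 150; r_7 = 26; x2_8 = 200; y2_8 = 174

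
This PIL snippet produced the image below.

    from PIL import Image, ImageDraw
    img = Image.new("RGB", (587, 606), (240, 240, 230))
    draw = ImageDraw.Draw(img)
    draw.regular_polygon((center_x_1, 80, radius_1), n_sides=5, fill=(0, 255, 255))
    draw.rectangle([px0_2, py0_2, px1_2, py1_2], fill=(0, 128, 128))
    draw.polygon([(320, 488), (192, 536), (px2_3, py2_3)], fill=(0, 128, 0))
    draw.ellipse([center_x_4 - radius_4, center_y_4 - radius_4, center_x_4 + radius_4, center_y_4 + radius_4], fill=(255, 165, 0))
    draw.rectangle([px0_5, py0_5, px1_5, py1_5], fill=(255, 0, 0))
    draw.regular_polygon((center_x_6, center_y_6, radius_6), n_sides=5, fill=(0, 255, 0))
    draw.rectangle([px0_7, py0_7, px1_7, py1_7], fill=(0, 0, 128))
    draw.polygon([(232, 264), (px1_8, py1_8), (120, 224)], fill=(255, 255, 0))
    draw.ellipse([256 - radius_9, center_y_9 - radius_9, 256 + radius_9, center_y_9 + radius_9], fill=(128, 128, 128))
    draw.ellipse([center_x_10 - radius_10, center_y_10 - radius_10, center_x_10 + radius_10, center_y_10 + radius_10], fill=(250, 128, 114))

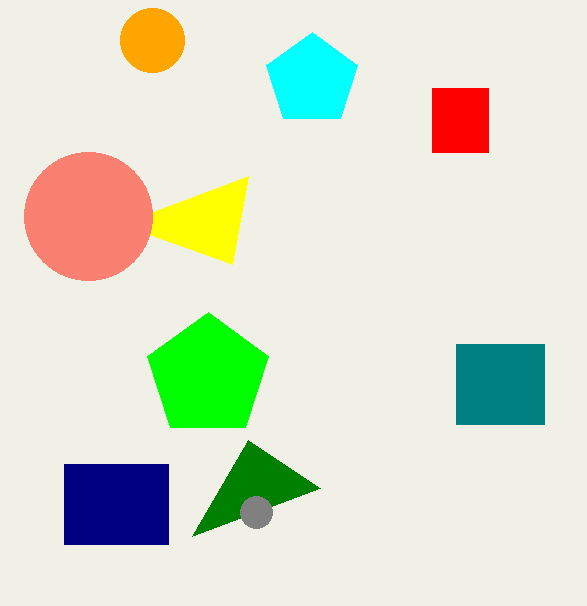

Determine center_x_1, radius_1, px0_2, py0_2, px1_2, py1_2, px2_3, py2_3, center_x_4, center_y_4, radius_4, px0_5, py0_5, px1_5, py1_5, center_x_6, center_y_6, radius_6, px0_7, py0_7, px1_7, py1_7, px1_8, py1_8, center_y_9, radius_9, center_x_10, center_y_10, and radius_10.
center_x_1 = 312, radius_1 = 48, px0_2 = 456, py0_2 = 344, px1_2 = 544, py1_2 = 424, px2_3 = 248, py2_3 = 440, center_x_4 = 152, center_y_4 = 40, radius_4 = 32, px0_5 = 432, py0_5 = 88, px1_5 = 488, py1_5 = 152, center_x_6 = 208, center_y_6 = 376, radius_6 = 64, px0_7 = 64, py0_7 = 464, px1_7 = 168, py1_7 = 544, px1_8 = 248, py1_8 = 176, center_y_9 = 512, radius_9 = 16, center_x_10 = 88, center_y_10 = 216, radius_10 = 64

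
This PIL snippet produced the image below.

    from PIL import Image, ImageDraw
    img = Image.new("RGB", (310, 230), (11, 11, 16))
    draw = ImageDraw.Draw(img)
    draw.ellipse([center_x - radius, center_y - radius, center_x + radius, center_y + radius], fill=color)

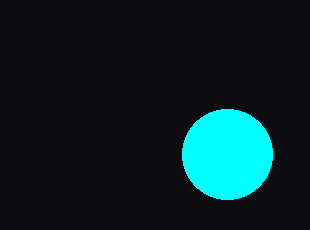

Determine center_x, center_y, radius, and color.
center_x = 227
center_y = 154
radius = 45
color = 'cyan'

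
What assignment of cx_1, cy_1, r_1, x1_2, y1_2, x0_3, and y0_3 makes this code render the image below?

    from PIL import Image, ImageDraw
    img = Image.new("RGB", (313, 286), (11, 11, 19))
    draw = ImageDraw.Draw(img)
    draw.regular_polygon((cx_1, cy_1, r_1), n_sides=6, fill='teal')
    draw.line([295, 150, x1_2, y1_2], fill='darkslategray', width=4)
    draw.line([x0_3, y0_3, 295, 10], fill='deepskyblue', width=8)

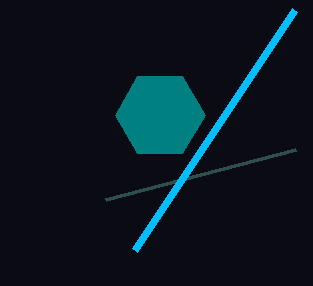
cx_1 = 160; cy_1 = 115; r_1 = 45; x1_2 = 105; y1_2 = 200; x0_3 = 135; y0_3 = 250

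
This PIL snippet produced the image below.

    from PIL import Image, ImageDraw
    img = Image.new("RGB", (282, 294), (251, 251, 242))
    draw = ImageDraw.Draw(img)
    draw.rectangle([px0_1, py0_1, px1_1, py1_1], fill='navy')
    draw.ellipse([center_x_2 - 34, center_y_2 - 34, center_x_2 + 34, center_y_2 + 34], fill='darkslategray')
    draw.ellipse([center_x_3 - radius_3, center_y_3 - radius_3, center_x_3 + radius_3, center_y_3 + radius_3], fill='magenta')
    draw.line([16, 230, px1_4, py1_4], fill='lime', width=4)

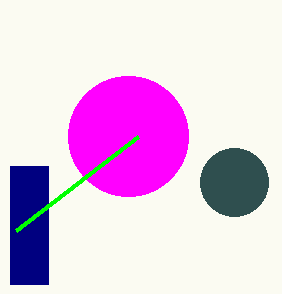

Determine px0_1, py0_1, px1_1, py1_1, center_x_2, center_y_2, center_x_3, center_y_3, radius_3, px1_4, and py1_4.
px0_1 = 10, py0_1 = 166, px1_1 = 48, py1_1 = 284, center_x_2 = 234, center_y_2 = 182, center_x_3 = 128, center_y_3 = 136, radius_3 = 60, px1_4 = 138, py1_4 = 136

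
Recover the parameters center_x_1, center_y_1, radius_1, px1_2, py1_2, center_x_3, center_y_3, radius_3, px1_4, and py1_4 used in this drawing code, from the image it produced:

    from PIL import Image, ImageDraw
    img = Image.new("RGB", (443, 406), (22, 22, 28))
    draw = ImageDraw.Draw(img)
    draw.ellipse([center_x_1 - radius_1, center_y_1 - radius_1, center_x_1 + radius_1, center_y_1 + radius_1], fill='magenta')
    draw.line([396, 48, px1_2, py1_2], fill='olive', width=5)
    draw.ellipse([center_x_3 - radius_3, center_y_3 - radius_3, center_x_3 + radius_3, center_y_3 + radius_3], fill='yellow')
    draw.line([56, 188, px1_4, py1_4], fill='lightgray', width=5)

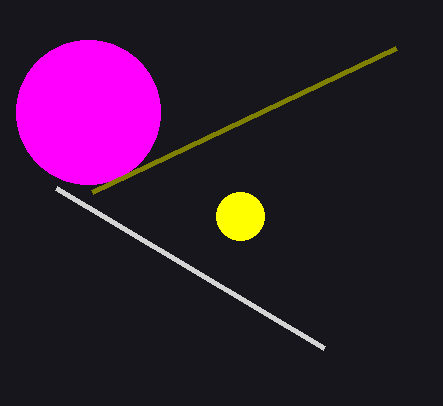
center_x_1 = 88
center_y_1 = 112
radius_1 = 72
px1_2 = 92
py1_2 = 192
center_x_3 = 240
center_y_3 = 216
radius_3 = 24
px1_4 = 324
py1_4 = 348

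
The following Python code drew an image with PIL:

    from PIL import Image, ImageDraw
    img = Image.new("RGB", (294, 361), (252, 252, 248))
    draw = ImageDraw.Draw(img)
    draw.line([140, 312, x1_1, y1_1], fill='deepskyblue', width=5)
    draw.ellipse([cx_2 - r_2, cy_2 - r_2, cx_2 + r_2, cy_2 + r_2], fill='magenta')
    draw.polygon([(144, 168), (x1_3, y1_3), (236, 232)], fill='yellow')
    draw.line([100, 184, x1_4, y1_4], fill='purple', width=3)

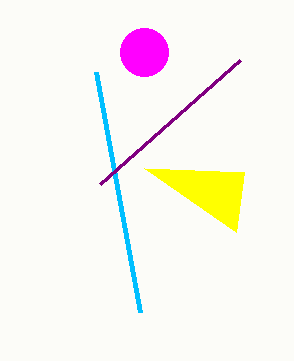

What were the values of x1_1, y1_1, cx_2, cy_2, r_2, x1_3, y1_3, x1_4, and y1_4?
x1_1 = 96; y1_1 = 72; cx_2 = 144; cy_2 = 52; r_2 = 24; x1_3 = 244; y1_3 = 172; x1_4 = 240; y1_4 = 60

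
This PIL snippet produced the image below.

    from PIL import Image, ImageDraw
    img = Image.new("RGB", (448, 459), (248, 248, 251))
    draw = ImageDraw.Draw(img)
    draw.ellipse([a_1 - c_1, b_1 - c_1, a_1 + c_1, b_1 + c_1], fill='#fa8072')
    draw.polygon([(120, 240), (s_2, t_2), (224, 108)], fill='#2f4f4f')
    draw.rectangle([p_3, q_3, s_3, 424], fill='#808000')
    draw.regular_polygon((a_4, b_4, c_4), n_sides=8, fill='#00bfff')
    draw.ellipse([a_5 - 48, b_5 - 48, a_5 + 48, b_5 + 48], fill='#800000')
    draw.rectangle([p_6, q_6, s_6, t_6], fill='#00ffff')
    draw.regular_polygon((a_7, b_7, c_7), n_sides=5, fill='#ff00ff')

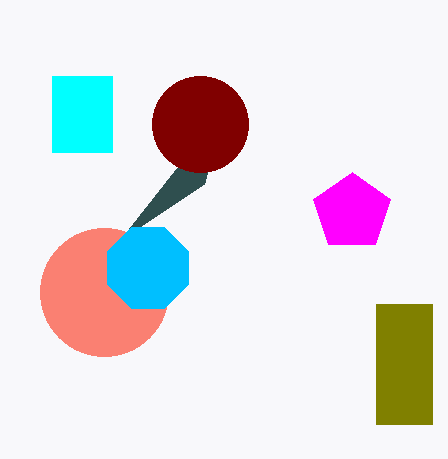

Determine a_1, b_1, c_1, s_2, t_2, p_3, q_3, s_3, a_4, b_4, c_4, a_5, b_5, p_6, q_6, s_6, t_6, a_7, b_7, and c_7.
a_1 = 104; b_1 = 292; c_1 = 64; s_2 = 204; t_2 = 184; p_3 = 376; q_3 = 304; s_3 = 432; a_4 = 148; b_4 = 268; c_4 = 44; a_5 = 200; b_5 = 124; p_6 = 52; q_6 = 76; s_6 = 112; t_6 = 152; a_7 = 352; b_7 = 212; c_7 = 40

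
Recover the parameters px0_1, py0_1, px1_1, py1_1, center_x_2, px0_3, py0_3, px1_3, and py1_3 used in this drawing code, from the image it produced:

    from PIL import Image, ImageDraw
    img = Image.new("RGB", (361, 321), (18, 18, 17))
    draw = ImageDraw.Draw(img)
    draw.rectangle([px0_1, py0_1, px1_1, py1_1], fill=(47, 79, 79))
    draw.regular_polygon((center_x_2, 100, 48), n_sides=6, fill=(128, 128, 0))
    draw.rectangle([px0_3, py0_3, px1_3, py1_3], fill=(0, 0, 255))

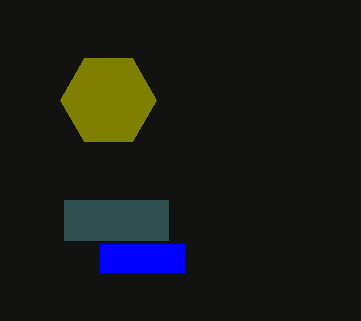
px0_1 = 64; py0_1 = 200; px1_1 = 168; py1_1 = 240; center_x_2 = 108; px0_3 = 100; py0_3 = 244; px1_3 = 184; py1_3 = 272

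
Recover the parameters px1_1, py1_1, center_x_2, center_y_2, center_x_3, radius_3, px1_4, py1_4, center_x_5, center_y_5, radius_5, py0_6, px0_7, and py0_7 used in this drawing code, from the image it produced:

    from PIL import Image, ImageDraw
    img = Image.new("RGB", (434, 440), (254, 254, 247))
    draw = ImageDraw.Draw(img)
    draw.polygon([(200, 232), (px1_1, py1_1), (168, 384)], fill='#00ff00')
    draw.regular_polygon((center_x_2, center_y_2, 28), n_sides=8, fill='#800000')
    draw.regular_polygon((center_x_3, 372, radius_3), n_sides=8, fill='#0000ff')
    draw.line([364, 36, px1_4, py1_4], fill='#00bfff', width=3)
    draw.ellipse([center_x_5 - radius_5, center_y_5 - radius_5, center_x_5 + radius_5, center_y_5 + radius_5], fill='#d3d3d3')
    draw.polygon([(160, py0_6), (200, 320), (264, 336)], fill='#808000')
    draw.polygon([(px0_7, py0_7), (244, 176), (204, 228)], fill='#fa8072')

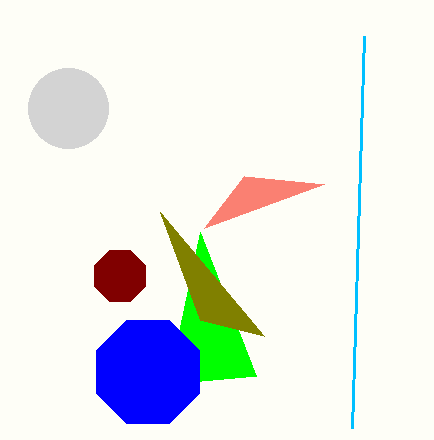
px1_1 = 256
py1_1 = 376
center_x_2 = 120
center_y_2 = 276
center_x_3 = 148
radius_3 = 56
px1_4 = 352
py1_4 = 428
center_x_5 = 68
center_y_5 = 108
radius_5 = 40
py0_6 = 212
px0_7 = 324
py0_7 = 184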